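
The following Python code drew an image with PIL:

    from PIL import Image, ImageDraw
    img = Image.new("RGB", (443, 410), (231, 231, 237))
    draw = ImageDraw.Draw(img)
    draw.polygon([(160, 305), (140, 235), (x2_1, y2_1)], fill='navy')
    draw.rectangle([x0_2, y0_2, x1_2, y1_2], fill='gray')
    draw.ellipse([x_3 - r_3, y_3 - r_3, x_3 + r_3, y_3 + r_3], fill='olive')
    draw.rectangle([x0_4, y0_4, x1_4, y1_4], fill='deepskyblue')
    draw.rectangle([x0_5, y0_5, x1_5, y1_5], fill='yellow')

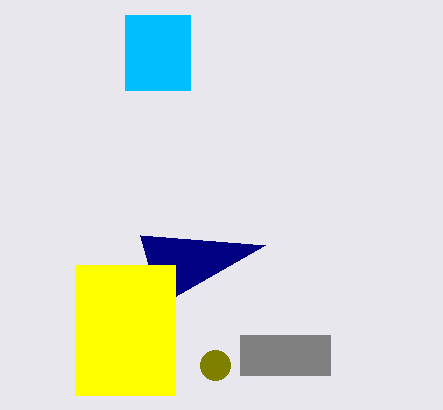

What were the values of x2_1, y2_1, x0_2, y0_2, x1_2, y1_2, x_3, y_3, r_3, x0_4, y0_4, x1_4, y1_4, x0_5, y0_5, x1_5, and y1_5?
x2_1 = 265; y2_1 = 245; x0_2 = 240; y0_2 = 335; x1_2 = 330; y1_2 = 375; x_3 = 215; y_3 = 365; r_3 = 15; x0_4 = 125; y0_4 = 15; x1_4 = 190; y1_4 = 90; x0_5 = 75; y0_5 = 265; x1_5 = 175; y1_5 = 395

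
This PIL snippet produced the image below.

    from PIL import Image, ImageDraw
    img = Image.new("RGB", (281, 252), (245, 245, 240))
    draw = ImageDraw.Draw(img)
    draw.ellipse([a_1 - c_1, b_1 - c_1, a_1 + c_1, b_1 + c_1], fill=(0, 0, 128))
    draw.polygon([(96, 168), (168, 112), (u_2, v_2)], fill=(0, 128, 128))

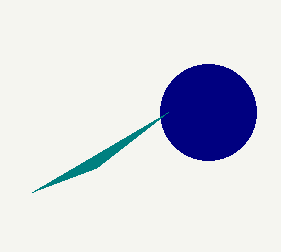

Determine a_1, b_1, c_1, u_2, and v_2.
a_1 = 208
b_1 = 112
c_1 = 48
u_2 = 32
v_2 = 192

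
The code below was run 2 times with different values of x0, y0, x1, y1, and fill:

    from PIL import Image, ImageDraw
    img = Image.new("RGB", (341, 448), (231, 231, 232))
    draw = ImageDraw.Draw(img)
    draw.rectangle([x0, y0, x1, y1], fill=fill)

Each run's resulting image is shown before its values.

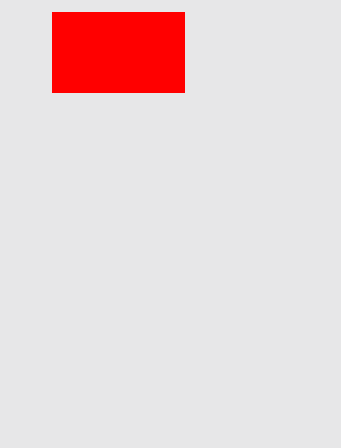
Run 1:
x0 = 52; y0 = 12; x1 = 184; y1 = 92; fill = 'red'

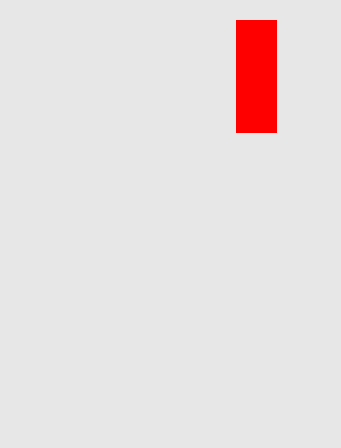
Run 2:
x0 = 236
y0 = 20
x1 = 276
y1 = 132
fill = 'red'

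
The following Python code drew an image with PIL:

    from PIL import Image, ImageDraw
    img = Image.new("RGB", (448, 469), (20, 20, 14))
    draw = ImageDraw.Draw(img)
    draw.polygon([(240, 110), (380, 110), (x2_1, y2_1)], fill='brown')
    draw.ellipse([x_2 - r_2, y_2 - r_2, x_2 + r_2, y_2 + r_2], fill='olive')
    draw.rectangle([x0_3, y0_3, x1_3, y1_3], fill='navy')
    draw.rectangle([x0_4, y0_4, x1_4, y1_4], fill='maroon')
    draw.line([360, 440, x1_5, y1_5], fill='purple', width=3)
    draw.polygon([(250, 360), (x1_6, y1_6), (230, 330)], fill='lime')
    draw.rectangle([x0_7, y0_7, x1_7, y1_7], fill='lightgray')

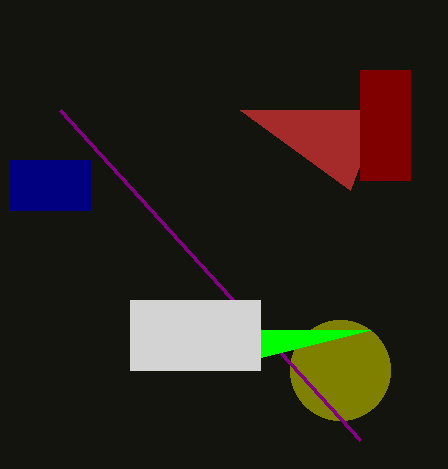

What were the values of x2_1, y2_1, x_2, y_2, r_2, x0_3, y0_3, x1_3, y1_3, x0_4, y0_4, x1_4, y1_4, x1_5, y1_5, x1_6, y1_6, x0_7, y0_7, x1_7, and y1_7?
x2_1 = 350, y2_1 = 190, x_2 = 340, y_2 = 370, r_2 = 50, x0_3 = 10, y0_3 = 160, x1_3 = 90, y1_3 = 210, x0_4 = 360, y0_4 = 70, x1_4 = 410, y1_4 = 180, x1_5 = 60, y1_5 = 110, x1_6 = 370, y1_6 = 330, x0_7 = 130, y0_7 = 300, x1_7 = 260, y1_7 = 370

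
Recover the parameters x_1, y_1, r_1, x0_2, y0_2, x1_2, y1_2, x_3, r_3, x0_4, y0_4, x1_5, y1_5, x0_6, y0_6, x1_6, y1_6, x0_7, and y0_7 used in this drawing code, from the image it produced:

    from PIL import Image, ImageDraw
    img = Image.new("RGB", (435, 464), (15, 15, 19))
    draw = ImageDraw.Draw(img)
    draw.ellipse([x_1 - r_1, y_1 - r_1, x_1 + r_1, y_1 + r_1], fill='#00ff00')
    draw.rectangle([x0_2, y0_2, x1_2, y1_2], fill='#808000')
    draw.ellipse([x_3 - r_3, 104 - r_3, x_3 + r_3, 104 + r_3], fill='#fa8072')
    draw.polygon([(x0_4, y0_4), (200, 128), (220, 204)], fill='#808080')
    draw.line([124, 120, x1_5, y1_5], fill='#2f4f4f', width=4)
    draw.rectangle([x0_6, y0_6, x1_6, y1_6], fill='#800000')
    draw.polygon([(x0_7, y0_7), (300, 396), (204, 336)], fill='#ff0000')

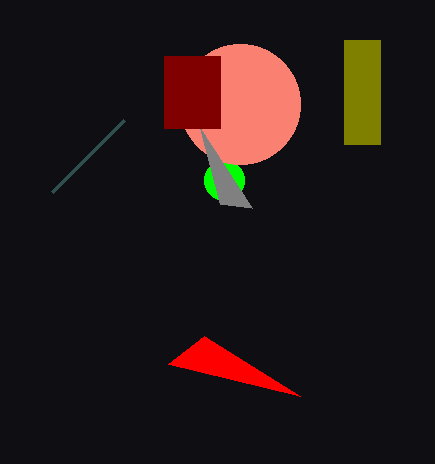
x_1 = 224
y_1 = 180
r_1 = 20
x0_2 = 344
y0_2 = 40
x1_2 = 380
y1_2 = 144
x_3 = 240
r_3 = 60
x0_4 = 252
y0_4 = 208
x1_5 = 52
y1_5 = 192
x0_6 = 164
y0_6 = 56
x1_6 = 220
y1_6 = 128
x0_7 = 168
y0_7 = 364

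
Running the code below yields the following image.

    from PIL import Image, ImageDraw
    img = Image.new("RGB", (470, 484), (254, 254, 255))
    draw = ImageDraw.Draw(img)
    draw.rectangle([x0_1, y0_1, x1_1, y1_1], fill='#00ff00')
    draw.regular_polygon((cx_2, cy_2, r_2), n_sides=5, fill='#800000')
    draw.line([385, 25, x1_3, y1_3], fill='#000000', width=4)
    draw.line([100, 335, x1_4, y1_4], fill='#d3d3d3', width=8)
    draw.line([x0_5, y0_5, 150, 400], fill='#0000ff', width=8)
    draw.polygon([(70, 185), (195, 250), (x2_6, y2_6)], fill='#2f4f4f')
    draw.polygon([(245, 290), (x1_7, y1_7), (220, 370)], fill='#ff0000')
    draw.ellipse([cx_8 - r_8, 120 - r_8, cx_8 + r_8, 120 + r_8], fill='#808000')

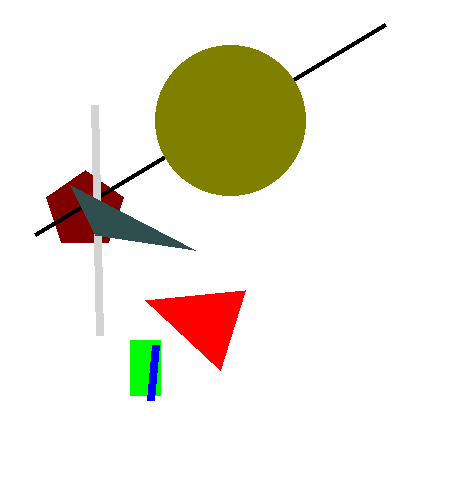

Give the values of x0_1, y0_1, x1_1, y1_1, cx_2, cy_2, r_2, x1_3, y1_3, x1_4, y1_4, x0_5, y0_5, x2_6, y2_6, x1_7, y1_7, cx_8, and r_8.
x0_1 = 130, y0_1 = 340, x1_1 = 160, y1_1 = 395, cx_2 = 85, cy_2 = 210, r_2 = 40, x1_3 = 35, y1_3 = 235, x1_4 = 95, y1_4 = 105, x0_5 = 155, y0_5 = 345, x2_6 = 95, y2_6 = 235, x1_7 = 145, y1_7 = 300, cx_8 = 230, r_8 = 75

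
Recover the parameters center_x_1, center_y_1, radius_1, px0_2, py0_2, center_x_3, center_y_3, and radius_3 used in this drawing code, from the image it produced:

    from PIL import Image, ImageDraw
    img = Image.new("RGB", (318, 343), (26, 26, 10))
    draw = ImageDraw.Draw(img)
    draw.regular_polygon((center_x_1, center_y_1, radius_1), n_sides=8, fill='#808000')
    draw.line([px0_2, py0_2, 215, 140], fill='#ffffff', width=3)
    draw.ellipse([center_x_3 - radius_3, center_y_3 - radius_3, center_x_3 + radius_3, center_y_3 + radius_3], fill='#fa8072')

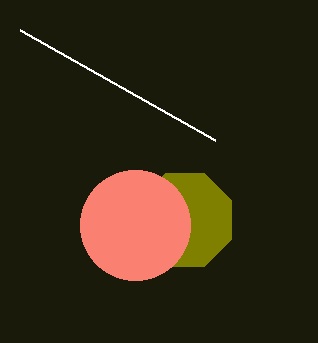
center_x_1 = 185, center_y_1 = 220, radius_1 = 50, px0_2 = 20, py0_2 = 30, center_x_3 = 135, center_y_3 = 225, radius_3 = 55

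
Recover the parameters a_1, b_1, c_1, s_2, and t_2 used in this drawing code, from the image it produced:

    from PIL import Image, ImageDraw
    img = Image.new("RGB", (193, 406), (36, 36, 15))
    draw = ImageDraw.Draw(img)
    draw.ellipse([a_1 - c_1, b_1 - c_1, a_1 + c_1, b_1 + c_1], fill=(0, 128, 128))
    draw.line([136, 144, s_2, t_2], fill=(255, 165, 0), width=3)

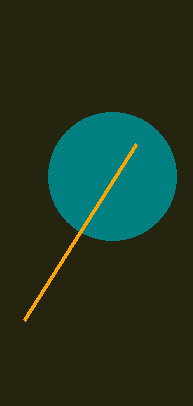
a_1 = 112, b_1 = 176, c_1 = 64, s_2 = 24, t_2 = 320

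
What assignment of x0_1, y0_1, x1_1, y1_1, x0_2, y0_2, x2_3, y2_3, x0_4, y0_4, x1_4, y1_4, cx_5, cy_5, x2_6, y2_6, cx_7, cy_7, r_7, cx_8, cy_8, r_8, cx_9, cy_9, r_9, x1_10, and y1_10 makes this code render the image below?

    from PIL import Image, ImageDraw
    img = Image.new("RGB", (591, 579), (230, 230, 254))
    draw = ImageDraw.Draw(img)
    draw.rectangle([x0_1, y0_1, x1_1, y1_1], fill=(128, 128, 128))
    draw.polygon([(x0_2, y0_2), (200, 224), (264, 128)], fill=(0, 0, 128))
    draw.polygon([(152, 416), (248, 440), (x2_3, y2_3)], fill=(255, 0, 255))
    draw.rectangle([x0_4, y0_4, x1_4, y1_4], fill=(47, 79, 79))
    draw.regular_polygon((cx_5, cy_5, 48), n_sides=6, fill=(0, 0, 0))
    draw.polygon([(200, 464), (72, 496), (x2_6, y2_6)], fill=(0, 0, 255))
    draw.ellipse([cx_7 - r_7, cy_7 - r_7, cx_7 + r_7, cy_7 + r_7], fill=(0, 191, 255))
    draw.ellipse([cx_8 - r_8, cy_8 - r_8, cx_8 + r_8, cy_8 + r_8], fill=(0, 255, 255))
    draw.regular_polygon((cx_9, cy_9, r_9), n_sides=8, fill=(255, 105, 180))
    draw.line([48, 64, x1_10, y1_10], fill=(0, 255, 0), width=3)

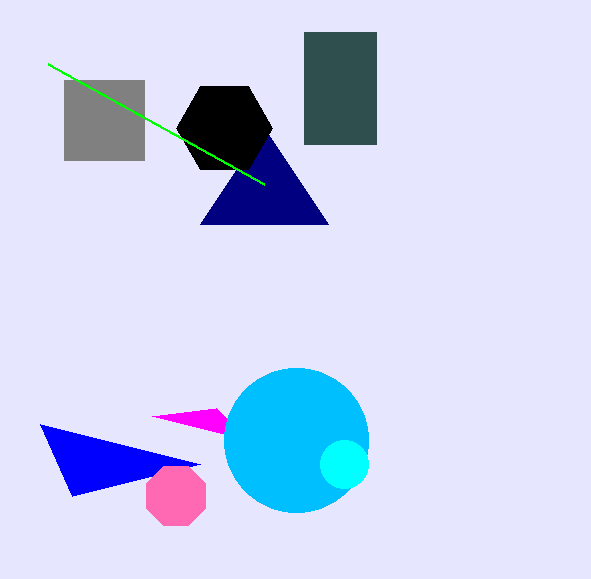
x0_1 = 64, y0_1 = 80, x1_1 = 144, y1_1 = 160, x0_2 = 328, y0_2 = 224, x2_3 = 216, y2_3 = 408, x0_4 = 304, y0_4 = 32, x1_4 = 376, y1_4 = 144, cx_5 = 224, cy_5 = 128, x2_6 = 40, y2_6 = 424, cx_7 = 296, cy_7 = 440, r_7 = 72, cx_8 = 344, cy_8 = 464, r_8 = 24, cx_9 = 176, cy_9 = 496, r_9 = 32, x1_10 = 264, y1_10 = 184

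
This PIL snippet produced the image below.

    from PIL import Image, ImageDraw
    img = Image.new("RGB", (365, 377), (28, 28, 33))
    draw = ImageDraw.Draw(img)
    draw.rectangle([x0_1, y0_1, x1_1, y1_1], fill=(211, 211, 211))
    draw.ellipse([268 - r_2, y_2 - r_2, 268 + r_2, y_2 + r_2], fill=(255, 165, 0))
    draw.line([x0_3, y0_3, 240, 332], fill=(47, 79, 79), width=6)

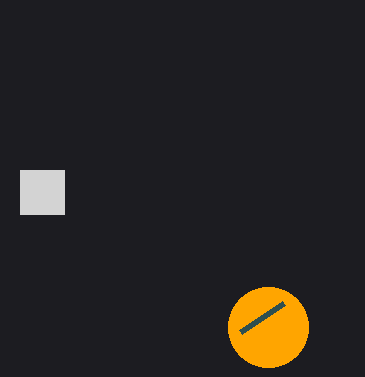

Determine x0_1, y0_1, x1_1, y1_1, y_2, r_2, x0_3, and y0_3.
x0_1 = 20
y0_1 = 170
x1_1 = 64
y1_1 = 214
y_2 = 327
r_2 = 40
x0_3 = 283
y0_3 = 303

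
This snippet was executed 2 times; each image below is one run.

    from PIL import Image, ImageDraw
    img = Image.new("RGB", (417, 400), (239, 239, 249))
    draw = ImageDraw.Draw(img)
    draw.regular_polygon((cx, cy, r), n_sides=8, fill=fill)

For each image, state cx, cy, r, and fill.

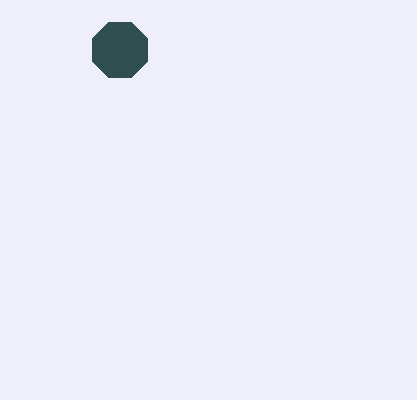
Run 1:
cx = 120, cy = 50, r = 30, fill = 'darkslategray'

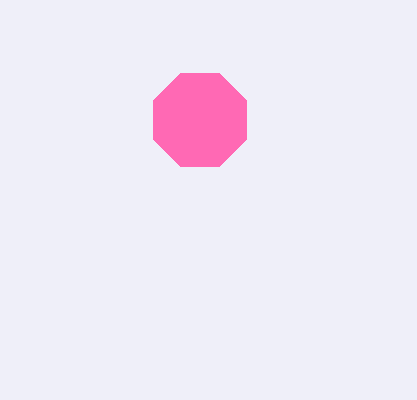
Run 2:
cx = 200; cy = 120; r = 50; fill = 'hotpink'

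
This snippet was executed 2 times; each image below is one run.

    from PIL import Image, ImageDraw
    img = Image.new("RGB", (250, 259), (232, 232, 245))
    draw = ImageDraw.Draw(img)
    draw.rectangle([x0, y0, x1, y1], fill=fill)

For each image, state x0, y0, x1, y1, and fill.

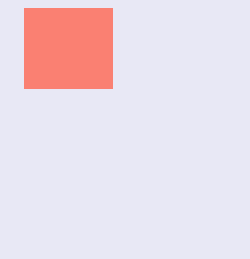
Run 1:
x0 = 24, y0 = 8, x1 = 112, y1 = 88, fill = 'salmon'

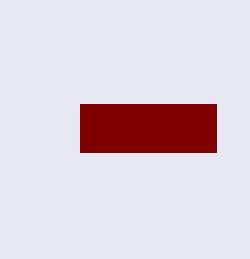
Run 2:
x0 = 80, y0 = 104, x1 = 216, y1 = 152, fill = 'maroon'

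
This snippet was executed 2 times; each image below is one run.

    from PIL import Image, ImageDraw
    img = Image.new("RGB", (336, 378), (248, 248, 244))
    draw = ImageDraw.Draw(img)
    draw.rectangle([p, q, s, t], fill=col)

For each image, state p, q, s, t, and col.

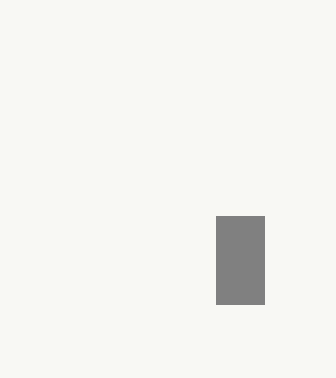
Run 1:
p = 216, q = 216, s = 264, t = 304, col = 'gray'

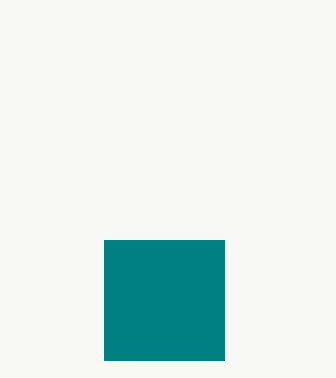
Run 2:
p = 104; q = 240; s = 224; t = 360; col = 'teal'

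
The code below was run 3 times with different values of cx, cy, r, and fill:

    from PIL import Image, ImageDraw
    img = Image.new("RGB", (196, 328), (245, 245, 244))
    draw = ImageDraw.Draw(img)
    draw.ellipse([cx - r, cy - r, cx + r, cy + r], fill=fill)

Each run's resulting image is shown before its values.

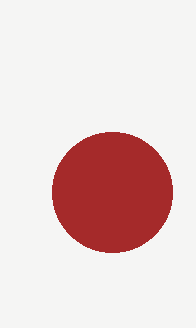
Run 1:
cx = 112
cy = 192
r = 60
fill = 'brown'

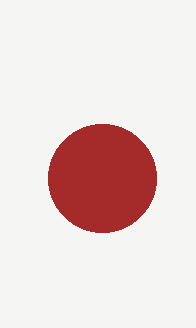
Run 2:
cx = 102; cy = 178; r = 54; fill = 'brown'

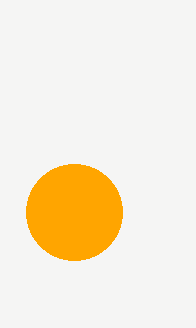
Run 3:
cx = 74, cy = 212, r = 48, fill = 'orange'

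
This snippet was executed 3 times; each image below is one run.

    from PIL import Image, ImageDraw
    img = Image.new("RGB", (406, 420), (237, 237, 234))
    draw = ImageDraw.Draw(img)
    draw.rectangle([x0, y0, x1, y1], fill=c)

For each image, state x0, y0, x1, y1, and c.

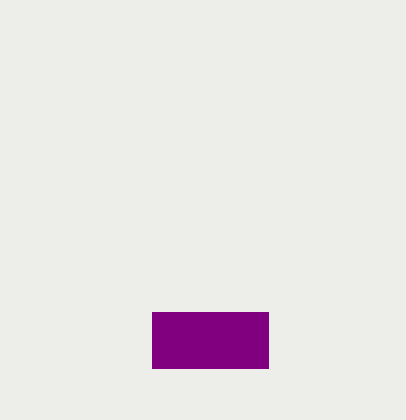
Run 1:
x0 = 152
y0 = 312
x1 = 268
y1 = 368
c = 'purple'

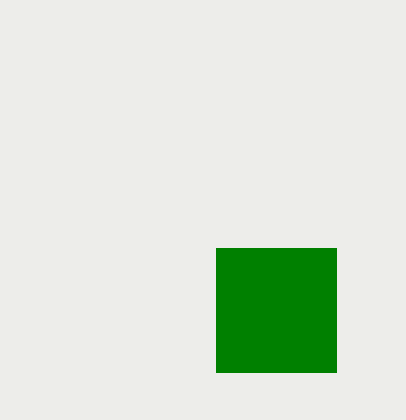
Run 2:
x0 = 216
y0 = 248
x1 = 336
y1 = 372
c = 'green'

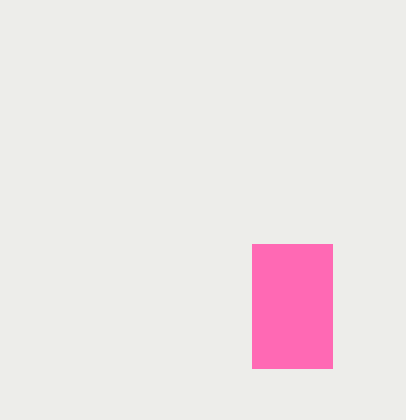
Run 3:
x0 = 252
y0 = 244
x1 = 332
y1 = 368
c = 'hotpink'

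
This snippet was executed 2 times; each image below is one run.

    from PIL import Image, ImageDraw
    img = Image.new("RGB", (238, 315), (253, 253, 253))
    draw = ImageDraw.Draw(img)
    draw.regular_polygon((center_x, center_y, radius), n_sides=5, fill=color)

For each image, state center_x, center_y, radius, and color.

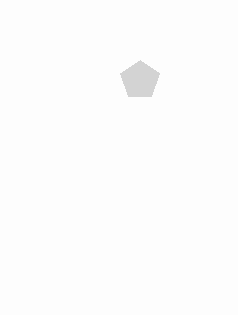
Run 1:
center_x = 140
center_y = 80
radius = 20
color = 'lightgray'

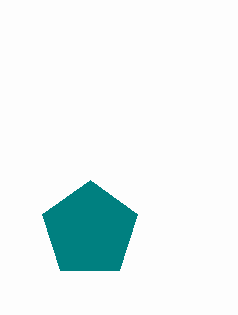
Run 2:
center_x = 90, center_y = 230, radius = 50, color = 'teal'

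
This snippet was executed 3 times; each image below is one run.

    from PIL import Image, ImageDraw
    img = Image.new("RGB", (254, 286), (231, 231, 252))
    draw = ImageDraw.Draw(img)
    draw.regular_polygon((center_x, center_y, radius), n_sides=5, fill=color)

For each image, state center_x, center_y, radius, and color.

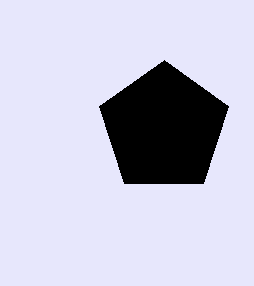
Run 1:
center_x = 164; center_y = 128; radius = 68; color = 'black'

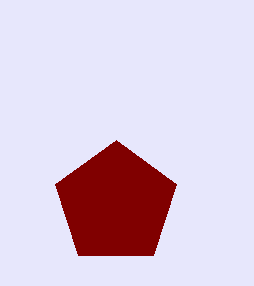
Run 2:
center_x = 116, center_y = 204, radius = 64, color = 'maroon'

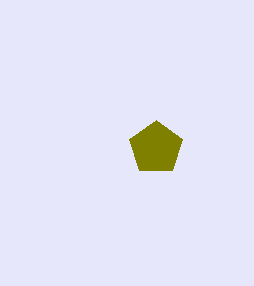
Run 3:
center_x = 156, center_y = 148, radius = 28, color = 'olive'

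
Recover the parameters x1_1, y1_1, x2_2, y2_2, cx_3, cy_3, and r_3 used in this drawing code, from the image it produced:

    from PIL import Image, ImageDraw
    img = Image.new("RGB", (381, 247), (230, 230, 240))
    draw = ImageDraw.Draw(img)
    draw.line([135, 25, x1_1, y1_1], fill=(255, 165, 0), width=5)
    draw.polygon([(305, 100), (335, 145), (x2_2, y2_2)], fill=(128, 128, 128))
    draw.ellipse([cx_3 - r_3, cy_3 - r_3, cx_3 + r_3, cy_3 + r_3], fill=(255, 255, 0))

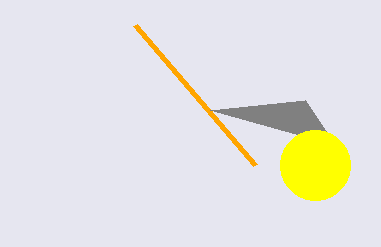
x1_1 = 255, y1_1 = 165, x2_2 = 210, y2_2 = 110, cx_3 = 315, cy_3 = 165, r_3 = 35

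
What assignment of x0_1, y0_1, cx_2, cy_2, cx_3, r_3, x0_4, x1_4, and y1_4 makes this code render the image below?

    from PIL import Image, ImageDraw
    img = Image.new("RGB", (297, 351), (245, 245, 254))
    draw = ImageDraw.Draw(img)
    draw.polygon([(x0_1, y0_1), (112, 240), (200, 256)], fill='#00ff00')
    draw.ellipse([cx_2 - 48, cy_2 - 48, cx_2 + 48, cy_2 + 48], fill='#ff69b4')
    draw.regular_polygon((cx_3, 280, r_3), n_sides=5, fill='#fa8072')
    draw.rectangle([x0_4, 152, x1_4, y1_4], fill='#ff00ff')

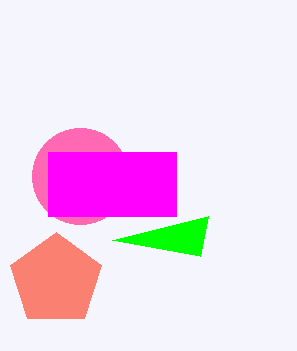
x0_1 = 208; y0_1 = 216; cx_2 = 80; cy_2 = 176; cx_3 = 56; r_3 = 48; x0_4 = 48; x1_4 = 176; y1_4 = 216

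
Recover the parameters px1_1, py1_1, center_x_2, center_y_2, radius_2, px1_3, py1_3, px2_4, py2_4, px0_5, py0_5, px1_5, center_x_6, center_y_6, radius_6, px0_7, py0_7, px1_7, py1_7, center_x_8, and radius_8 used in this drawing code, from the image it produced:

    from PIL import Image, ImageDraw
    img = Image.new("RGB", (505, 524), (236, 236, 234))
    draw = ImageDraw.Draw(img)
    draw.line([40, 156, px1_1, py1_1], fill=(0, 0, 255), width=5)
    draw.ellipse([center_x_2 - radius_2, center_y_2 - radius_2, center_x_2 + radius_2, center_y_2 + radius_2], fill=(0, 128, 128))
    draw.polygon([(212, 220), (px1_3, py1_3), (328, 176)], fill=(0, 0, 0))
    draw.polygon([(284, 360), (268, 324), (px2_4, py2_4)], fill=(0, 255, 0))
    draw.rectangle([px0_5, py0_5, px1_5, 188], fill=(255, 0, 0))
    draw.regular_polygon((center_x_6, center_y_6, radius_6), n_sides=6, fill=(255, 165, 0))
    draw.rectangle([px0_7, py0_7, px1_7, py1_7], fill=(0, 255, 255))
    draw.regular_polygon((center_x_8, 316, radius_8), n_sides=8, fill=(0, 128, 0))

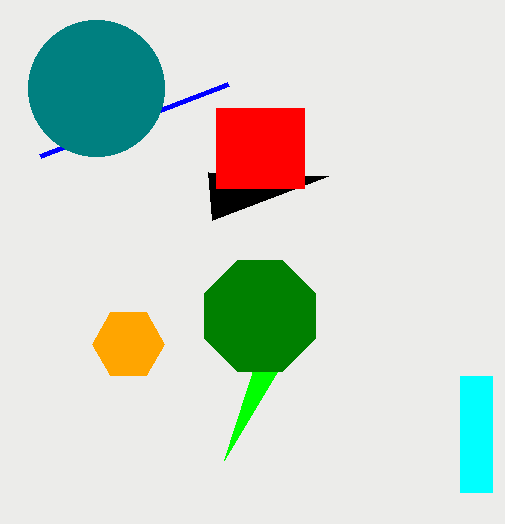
px1_1 = 228; py1_1 = 84; center_x_2 = 96; center_y_2 = 88; radius_2 = 68; px1_3 = 208; py1_3 = 172; px2_4 = 224; py2_4 = 460; px0_5 = 216; py0_5 = 108; px1_5 = 304; center_x_6 = 128; center_y_6 = 344; radius_6 = 36; px0_7 = 460; py0_7 = 376; px1_7 = 492; py1_7 = 492; center_x_8 = 260; radius_8 = 60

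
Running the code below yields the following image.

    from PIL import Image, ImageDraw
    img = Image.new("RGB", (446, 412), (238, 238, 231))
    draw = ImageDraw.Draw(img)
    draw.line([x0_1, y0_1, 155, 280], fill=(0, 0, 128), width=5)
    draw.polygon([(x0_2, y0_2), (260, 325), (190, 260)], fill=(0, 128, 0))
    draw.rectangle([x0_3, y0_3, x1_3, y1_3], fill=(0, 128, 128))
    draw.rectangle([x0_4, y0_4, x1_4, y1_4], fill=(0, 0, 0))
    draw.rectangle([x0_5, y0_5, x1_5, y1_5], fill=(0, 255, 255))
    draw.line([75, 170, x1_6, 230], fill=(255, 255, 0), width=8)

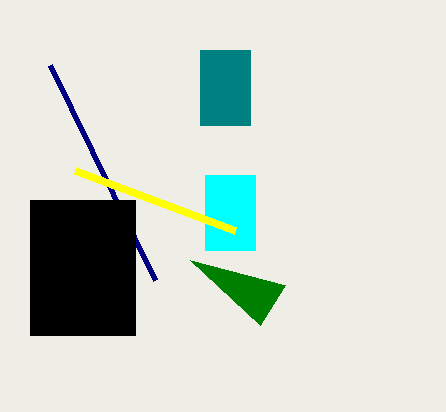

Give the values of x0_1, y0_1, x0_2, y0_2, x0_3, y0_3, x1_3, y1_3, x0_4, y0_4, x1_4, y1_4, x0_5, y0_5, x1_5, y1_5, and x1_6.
x0_1 = 50
y0_1 = 65
x0_2 = 285
y0_2 = 285
x0_3 = 200
y0_3 = 50
x1_3 = 250
y1_3 = 125
x0_4 = 30
y0_4 = 200
x1_4 = 135
y1_4 = 335
x0_5 = 205
y0_5 = 175
x1_5 = 255
y1_5 = 250
x1_6 = 235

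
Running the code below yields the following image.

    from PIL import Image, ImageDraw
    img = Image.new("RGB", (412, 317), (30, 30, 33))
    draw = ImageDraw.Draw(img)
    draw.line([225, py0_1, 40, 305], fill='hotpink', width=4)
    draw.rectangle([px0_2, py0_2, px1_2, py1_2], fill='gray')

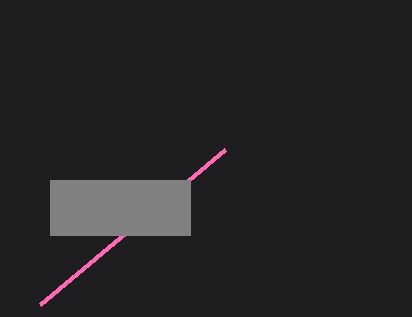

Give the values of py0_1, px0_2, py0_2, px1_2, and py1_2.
py0_1 = 150; px0_2 = 50; py0_2 = 180; px1_2 = 190; py1_2 = 235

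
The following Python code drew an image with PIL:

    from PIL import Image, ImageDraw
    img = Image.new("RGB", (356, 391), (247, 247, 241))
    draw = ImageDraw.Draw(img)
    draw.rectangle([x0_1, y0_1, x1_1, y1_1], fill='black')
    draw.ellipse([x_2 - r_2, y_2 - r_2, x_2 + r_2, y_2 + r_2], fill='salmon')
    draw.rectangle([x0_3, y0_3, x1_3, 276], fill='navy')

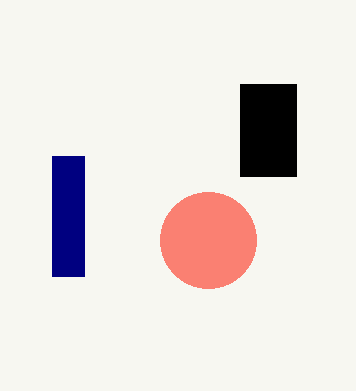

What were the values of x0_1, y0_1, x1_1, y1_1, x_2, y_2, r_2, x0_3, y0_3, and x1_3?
x0_1 = 240
y0_1 = 84
x1_1 = 296
y1_1 = 176
x_2 = 208
y_2 = 240
r_2 = 48
x0_3 = 52
y0_3 = 156
x1_3 = 84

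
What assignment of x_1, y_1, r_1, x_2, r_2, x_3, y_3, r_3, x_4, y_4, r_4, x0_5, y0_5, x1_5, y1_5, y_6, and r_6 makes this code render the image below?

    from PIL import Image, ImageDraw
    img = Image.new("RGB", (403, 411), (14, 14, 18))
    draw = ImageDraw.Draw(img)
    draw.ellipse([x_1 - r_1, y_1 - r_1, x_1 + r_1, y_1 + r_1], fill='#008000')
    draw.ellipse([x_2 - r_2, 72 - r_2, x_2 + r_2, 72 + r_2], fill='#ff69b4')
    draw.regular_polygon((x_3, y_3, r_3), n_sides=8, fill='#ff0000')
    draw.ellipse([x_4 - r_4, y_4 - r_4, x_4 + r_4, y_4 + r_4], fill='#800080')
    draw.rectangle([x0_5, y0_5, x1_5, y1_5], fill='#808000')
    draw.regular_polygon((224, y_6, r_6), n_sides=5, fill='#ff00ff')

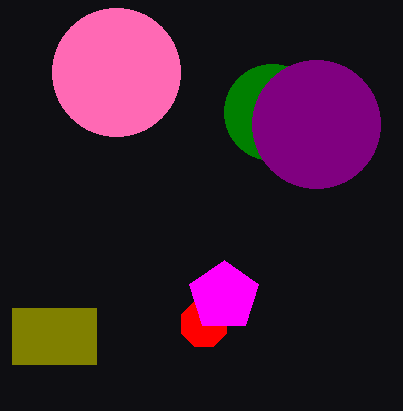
x_1 = 272, y_1 = 112, r_1 = 48, x_2 = 116, r_2 = 64, x_3 = 204, y_3 = 324, r_3 = 24, x_4 = 316, y_4 = 124, r_4 = 64, x0_5 = 12, y0_5 = 308, x1_5 = 96, y1_5 = 364, y_6 = 296, r_6 = 36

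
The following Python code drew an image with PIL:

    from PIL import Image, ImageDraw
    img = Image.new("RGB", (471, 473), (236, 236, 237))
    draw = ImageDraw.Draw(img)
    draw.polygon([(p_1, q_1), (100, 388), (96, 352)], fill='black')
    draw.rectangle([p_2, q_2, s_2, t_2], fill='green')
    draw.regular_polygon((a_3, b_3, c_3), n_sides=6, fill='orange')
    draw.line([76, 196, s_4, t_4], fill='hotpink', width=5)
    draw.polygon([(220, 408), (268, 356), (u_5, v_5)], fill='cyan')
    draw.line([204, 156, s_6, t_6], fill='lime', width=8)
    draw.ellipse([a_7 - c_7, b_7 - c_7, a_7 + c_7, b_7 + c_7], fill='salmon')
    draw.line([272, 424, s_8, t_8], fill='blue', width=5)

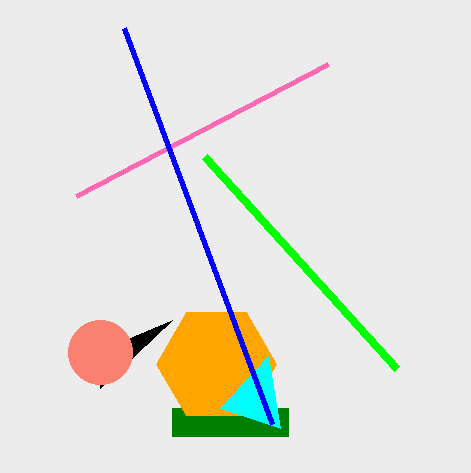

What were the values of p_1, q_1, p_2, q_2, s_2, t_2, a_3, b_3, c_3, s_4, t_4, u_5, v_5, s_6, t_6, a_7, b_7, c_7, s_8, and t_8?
p_1 = 172; q_1 = 320; p_2 = 172; q_2 = 408; s_2 = 288; t_2 = 436; a_3 = 216; b_3 = 364; c_3 = 60; s_4 = 328; t_4 = 64; u_5 = 280; v_5 = 428; s_6 = 396; t_6 = 368; a_7 = 100; b_7 = 352; c_7 = 32; s_8 = 124; t_8 = 28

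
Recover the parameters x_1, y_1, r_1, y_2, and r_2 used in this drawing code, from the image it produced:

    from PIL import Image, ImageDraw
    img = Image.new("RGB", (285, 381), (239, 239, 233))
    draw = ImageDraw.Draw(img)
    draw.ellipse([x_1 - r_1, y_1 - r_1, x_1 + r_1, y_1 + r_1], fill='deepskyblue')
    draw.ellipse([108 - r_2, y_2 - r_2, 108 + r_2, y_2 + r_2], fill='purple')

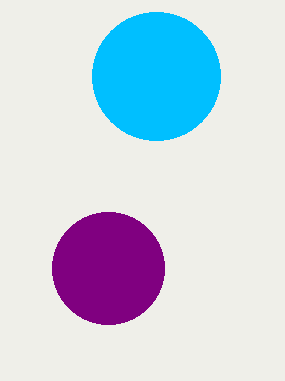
x_1 = 156, y_1 = 76, r_1 = 64, y_2 = 268, r_2 = 56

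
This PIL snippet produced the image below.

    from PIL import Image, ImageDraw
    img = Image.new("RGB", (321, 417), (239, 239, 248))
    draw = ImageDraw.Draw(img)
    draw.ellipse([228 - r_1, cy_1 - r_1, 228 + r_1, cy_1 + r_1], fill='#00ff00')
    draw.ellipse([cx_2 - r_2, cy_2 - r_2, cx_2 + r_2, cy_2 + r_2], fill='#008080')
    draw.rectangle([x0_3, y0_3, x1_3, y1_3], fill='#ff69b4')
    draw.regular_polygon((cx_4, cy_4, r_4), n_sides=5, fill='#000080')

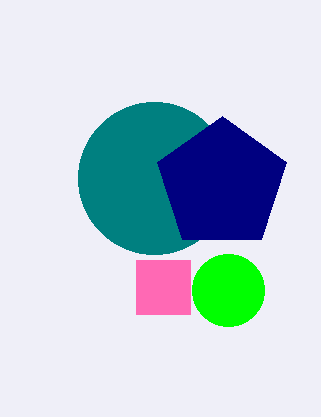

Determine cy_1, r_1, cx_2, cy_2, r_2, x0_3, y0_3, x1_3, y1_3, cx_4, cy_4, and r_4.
cy_1 = 290
r_1 = 36
cx_2 = 154
cy_2 = 178
r_2 = 76
x0_3 = 136
y0_3 = 260
x1_3 = 190
y1_3 = 314
cx_4 = 222
cy_4 = 184
r_4 = 68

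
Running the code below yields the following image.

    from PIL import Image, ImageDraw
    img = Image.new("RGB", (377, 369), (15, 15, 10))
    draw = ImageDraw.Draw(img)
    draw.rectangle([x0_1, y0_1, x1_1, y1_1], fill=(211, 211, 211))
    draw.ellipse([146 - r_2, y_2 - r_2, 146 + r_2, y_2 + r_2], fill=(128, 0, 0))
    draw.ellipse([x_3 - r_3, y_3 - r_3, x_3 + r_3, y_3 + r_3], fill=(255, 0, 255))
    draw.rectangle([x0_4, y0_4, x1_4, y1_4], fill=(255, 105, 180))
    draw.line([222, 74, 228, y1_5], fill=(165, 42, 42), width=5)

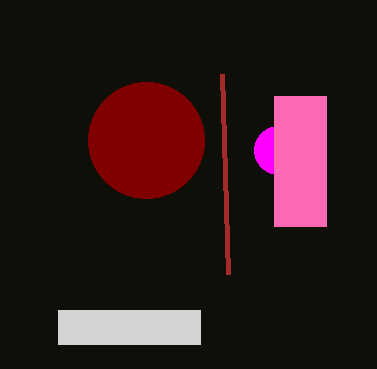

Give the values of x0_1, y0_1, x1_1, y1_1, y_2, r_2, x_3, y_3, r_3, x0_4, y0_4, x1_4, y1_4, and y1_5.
x0_1 = 58, y0_1 = 310, x1_1 = 200, y1_1 = 344, y_2 = 140, r_2 = 58, x_3 = 278, y_3 = 150, r_3 = 24, x0_4 = 274, y0_4 = 96, x1_4 = 326, y1_4 = 226, y1_5 = 274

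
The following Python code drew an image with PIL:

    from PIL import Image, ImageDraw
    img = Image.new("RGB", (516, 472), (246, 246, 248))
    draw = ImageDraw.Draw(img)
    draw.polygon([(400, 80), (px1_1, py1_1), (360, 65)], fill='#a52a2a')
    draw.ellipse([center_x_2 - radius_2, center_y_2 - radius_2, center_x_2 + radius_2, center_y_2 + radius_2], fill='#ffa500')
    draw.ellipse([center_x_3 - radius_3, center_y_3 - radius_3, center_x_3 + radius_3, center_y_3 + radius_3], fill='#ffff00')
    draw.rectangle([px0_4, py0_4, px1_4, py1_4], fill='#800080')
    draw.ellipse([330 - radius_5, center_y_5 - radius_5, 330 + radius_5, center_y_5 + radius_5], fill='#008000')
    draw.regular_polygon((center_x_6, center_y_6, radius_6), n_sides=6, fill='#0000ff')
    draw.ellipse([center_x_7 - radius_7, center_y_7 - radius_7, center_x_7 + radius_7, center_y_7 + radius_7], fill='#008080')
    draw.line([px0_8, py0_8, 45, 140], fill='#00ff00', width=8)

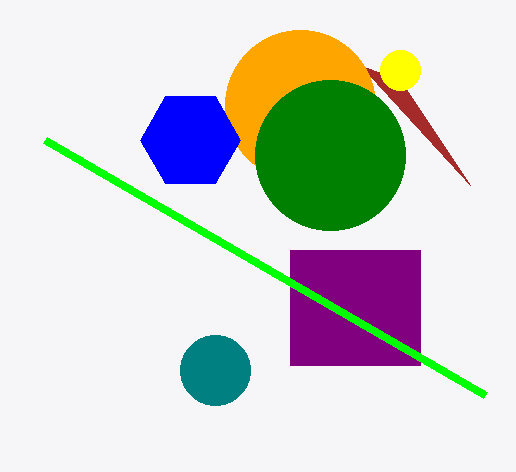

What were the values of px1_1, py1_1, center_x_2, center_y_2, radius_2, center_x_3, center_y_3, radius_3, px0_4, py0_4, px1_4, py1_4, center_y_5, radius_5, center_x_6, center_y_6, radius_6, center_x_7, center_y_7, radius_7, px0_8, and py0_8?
px1_1 = 470, py1_1 = 185, center_x_2 = 300, center_y_2 = 105, radius_2 = 75, center_x_3 = 400, center_y_3 = 70, radius_3 = 20, px0_4 = 290, py0_4 = 250, px1_4 = 420, py1_4 = 365, center_y_5 = 155, radius_5 = 75, center_x_6 = 190, center_y_6 = 140, radius_6 = 50, center_x_7 = 215, center_y_7 = 370, radius_7 = 35, px0_8 = 485, py0_8 = 395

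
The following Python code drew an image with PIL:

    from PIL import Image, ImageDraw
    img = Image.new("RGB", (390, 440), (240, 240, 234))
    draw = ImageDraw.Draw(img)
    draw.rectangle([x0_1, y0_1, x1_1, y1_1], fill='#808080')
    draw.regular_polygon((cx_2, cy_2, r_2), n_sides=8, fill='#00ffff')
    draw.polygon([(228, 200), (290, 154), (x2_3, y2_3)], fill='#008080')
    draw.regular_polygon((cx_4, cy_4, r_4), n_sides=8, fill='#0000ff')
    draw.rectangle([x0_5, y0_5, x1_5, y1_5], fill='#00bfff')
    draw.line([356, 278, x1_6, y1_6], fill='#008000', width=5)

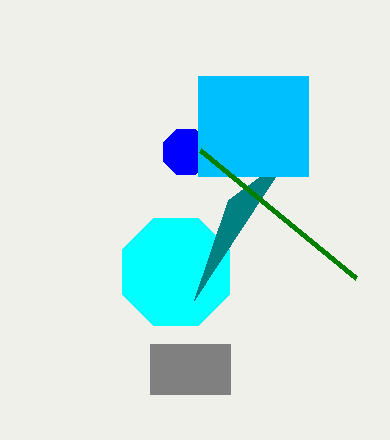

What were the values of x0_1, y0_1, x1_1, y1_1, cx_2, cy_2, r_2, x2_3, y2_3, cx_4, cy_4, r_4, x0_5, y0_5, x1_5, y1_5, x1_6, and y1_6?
x0_1 = 150, y0_1 = 344, x1_1 = 230, y1_1 = 394, cx_2 = 176, cy_2 = 272, r_2 = 58, x2_3 = 194, y2_3 = 300, cx_4 = 186, cy_4 = 152, r_4 = 24, x0_5 = 198, y0_5 = 76, x1_5 = 308, y1_5 = 176, x1_6 = 200, y1_6 = 150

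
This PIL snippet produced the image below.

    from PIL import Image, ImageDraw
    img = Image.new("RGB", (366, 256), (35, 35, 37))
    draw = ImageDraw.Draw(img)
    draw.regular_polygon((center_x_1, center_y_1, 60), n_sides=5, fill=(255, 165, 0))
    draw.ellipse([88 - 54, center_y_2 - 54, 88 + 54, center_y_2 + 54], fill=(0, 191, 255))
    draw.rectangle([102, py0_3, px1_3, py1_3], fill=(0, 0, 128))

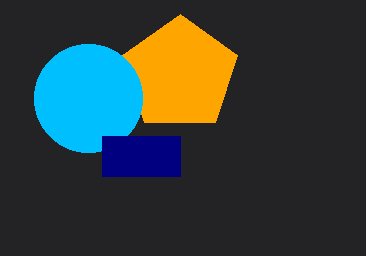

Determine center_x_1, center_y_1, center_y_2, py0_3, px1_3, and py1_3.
center_x_1 = 180, center_y_1 = 74, center_y_2 = 98, py0_3 = 136, px1_3 = 180, py1_3 = 176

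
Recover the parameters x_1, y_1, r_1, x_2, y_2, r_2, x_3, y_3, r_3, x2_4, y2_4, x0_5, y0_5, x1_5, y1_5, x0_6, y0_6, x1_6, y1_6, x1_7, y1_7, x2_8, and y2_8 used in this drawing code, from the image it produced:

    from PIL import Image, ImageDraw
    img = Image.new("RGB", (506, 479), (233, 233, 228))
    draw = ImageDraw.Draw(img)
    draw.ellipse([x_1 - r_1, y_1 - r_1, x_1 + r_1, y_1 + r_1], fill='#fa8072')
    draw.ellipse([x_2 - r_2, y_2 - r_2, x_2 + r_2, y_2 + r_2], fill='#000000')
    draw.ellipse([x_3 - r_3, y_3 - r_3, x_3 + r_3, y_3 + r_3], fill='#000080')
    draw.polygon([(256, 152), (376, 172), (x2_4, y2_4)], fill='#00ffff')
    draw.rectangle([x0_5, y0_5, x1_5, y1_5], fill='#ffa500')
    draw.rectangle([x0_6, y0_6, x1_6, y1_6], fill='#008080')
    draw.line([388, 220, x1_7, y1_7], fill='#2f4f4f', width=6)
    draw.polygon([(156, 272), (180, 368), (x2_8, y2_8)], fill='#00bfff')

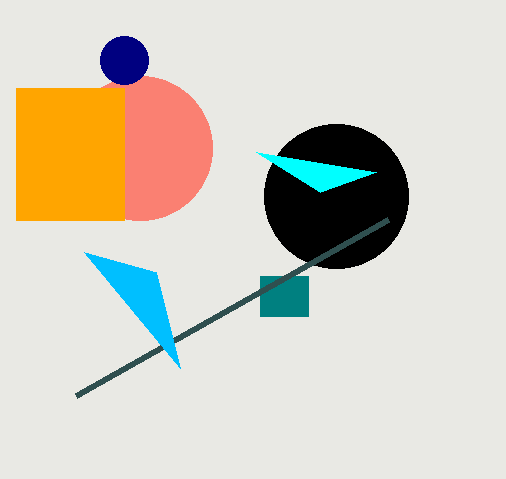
x_1 = 140
y_1 = 148
r_1 = 72
x_2 = 336
y_2 = 196
r_2 = 72
x_3 = 124
y_3 = 60
r_3 = 24
x2_4 = 320
y2_4 = 192
x0_5 = 16
y0_5 = 88
x1_5 = 124
y1_5 = 220
x0_6 = 260
y0_6 = 276
x1_6 = 308
y1_6 = 316
x1_7 = 76
y1_7 = 396
x2_8 = 84
y2_8 = 252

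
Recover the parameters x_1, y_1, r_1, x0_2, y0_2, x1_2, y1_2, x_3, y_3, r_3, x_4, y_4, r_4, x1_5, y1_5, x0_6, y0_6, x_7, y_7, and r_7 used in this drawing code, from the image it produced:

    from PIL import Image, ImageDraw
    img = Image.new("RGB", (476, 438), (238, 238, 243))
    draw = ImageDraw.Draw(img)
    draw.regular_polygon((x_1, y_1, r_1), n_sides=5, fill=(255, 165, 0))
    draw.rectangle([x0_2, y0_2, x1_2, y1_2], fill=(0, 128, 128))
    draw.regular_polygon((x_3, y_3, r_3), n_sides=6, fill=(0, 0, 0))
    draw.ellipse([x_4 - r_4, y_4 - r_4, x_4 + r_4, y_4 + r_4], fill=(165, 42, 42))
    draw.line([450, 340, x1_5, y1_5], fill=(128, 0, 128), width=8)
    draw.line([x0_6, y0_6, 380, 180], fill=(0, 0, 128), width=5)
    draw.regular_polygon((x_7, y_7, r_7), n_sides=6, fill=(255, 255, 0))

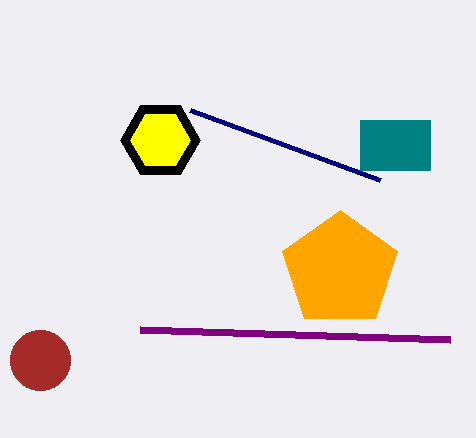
x_1 = 340; y_1 = 270; r_1 = 60; x0_2 = 360; y0_2 = 120; x1_2 = 430; y1_2 = 170; x_3 = 160; y_3 = 140; r_3 = 40; x_4 = 40; y_4 = 360; r_4 = 30; x1_5 = 140; y1_5 = 330; x0_6 = 190; y0_6 = 110; x_7 = 160; y_7 = 140; r_7 = 30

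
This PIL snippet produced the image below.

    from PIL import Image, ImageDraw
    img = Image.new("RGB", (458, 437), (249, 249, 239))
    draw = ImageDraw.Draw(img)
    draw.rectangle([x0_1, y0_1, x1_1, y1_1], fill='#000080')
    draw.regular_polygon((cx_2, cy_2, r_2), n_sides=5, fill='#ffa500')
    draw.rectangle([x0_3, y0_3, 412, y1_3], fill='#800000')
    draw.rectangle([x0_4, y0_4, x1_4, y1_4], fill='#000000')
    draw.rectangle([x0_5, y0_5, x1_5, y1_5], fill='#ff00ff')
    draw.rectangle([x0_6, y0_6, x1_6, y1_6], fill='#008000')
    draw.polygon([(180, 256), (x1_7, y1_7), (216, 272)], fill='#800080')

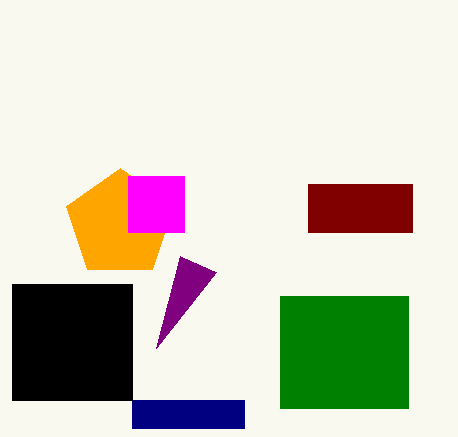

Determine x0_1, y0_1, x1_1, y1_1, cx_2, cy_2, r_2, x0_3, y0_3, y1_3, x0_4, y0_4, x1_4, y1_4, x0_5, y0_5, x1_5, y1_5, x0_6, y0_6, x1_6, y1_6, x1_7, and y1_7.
x0_1 = 132; y0_1 = 400; x1_1 = 244; y1_1 = 428; cx_2 = 120; cy_2 = 224; r_2 = 56; x0_3 = 308; y0_3 = 184; y1_3 = 232; x0_4 = 12; y0_4 = 284; x1_4 = 132; y1_4 = 400; x0_5 = 128; y0_5 = 176; x1_5 = 184; y1_5 = 232; x0_6 = 280; y0_6 = 296; x1_6 = 408; y1_6 = 408; x1_7 = 156; y1_7 = 348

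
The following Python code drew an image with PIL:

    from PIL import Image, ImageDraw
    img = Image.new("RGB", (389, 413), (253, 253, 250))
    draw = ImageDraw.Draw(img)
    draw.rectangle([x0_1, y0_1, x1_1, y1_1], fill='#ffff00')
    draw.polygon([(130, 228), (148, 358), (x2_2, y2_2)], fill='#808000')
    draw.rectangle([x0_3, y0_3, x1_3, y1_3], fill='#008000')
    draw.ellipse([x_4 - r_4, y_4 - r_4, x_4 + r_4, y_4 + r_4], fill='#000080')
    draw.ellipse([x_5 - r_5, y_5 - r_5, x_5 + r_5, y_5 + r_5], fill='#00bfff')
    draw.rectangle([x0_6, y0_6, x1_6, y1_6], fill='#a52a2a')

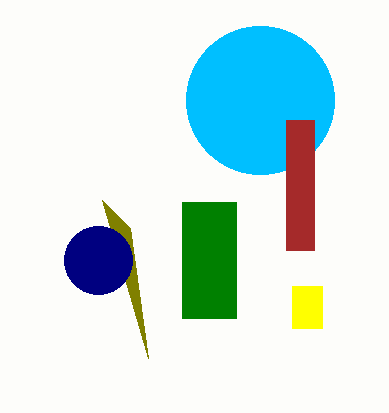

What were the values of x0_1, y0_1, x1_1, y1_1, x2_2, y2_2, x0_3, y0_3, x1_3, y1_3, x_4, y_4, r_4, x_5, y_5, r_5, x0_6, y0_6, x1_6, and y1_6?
x0_1 = 292
y0_1 = 286
x1_1 = 322
y1_1 = 328
x2_2 = 102
y2_2 = 200
x0_3 = 182
y0_3 = 202
x1_3 = 236
y1_3 = 318
x_4 = 98
y_4 = 260
r_4 = 34
x_5 = 260
y_5 = 100
r_5 = 74
x0_6 = 286
y0_6 = 120
x1_6 = 314
y1_6 = 250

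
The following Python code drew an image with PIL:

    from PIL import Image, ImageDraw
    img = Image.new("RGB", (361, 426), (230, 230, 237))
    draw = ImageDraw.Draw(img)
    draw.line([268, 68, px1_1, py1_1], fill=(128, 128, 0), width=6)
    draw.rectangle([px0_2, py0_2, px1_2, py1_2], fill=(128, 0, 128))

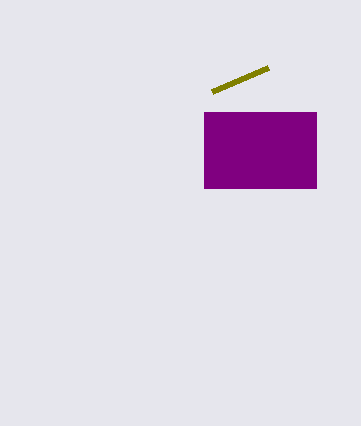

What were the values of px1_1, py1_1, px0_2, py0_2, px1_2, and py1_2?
px1_1 = 212
py1_1 = 92
px0_2 = 204
py0_2 = 112
px1_2 = 316
py1_2 = 188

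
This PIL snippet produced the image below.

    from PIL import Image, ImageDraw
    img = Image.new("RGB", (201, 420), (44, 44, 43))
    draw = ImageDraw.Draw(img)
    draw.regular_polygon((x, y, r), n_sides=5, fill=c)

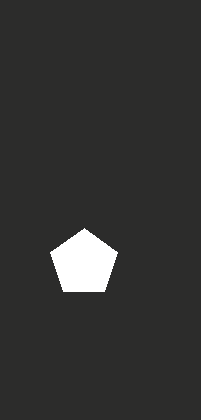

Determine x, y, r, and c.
x = 84; y = 263; r = 35; c = 'white'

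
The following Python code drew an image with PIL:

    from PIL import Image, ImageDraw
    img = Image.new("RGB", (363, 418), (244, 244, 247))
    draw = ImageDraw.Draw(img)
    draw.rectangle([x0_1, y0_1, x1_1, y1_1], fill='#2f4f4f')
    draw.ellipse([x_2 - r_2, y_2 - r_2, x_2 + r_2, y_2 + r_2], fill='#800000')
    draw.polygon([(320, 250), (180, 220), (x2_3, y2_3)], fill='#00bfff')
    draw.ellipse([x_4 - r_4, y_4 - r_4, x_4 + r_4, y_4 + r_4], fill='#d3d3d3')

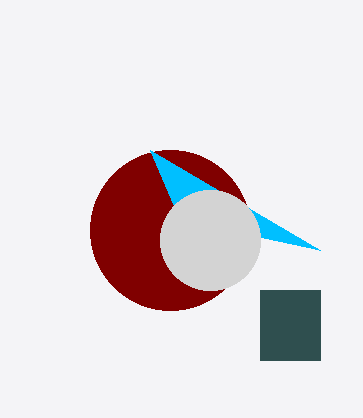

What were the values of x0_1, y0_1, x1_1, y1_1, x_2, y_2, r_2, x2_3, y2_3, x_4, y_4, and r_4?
x0_1 = 260, y0_1 = 290, x1_1 = 320, y1_1 = 360, x_2 = 170, y_2 = 230, r_2 = 80, x2_3 = 150, y2_3 = 150, x_4 = 210, y_4 = 240, r_4 = 50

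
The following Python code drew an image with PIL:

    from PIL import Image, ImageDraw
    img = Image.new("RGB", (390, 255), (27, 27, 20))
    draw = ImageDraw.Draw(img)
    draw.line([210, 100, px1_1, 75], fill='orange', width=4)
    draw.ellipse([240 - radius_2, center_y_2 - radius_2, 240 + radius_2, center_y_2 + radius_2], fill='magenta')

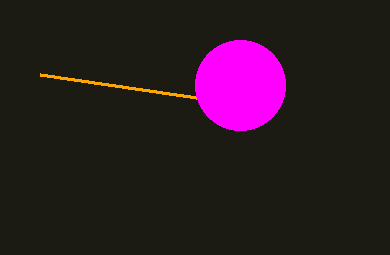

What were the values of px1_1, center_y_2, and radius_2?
px1_1 = 40
center_y_2 = 85
radius_2 = 45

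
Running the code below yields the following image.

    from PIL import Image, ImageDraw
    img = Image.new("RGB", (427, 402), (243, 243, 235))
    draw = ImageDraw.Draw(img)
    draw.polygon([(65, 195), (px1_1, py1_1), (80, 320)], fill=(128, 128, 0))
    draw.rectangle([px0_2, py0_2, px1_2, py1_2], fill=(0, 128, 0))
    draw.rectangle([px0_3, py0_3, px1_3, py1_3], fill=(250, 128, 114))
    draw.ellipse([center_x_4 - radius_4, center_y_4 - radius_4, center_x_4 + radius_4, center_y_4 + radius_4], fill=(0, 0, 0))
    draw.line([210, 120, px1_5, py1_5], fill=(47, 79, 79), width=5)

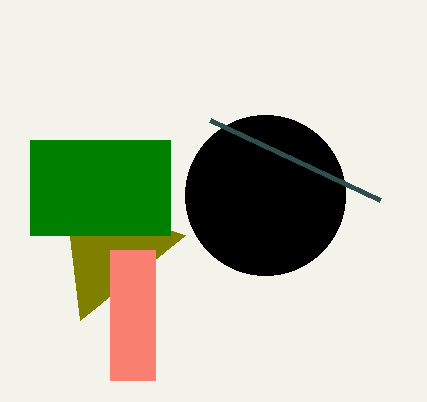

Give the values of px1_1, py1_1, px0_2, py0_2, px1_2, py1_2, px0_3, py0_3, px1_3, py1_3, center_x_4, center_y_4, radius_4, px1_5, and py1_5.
px1_1 = 185; py1_1 = 235; px0_2 = 30; py0_2 = 140; px1_2 = 170; py1_2 = 235; px0_3 = 110; py0_3 = 250; px1_3 = 155; py1_3 = 380; center_x_4 = 265; center_y_4 = 195; radius_4 = 80; px1_5 = 380; py1_5 = 200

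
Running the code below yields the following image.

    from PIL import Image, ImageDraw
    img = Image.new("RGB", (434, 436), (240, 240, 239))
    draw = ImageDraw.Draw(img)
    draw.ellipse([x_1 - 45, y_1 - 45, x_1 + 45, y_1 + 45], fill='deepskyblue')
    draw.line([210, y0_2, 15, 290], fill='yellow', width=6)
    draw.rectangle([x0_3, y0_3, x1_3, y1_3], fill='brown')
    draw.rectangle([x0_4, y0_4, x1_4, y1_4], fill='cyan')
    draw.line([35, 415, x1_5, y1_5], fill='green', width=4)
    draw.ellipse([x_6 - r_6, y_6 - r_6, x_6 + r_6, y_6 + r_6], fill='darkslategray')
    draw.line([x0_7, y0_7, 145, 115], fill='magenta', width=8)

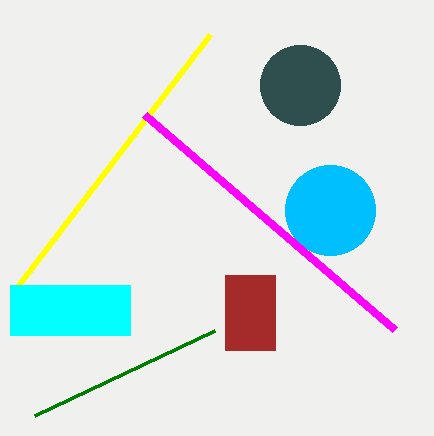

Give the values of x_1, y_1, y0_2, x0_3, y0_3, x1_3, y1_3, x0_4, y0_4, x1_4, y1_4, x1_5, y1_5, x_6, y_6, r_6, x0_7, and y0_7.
x_1 = 330; y_1 = 210; y0_2 = 35; x0_3 = 225; y0_3 = 275; x1_3 = 275; y1_3 = 350; x0_4 = 10; y0_4 = 285; x1_4 = 130; y1_4 = 335; x1_5 = 215; y1_5 = 330; x_6 = 300; y_6 = 85; r_6 = 40; x0_7 = 395; y0_7 = 330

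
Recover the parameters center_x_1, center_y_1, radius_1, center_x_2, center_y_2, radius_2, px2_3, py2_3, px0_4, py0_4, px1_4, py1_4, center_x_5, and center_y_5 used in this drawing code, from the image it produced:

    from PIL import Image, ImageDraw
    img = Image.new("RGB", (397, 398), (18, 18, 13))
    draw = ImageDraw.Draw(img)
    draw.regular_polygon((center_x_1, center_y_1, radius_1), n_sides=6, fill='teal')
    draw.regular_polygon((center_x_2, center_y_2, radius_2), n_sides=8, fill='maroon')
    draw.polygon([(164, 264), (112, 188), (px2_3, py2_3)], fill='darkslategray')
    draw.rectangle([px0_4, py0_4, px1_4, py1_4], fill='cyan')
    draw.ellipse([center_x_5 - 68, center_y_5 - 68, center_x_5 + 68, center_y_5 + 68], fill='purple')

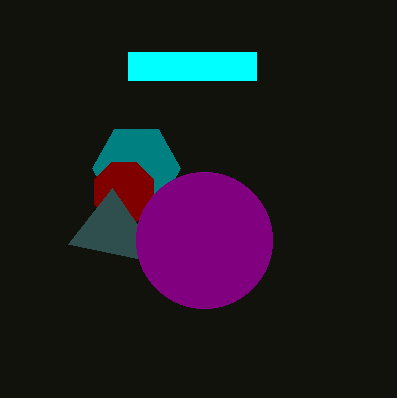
center_x_1 = 136
center_y_1 = 168
radius_1 = 44
center_x_2 = 124
center_y_2 = 192
radius_2 = 32
px2_3 = 68
py2_3 = 244
px0_4 = 128
py0_4 = 52
px1_4 = 256
py1_4 = 80
center_x_5 = 204
center_y_5 = 240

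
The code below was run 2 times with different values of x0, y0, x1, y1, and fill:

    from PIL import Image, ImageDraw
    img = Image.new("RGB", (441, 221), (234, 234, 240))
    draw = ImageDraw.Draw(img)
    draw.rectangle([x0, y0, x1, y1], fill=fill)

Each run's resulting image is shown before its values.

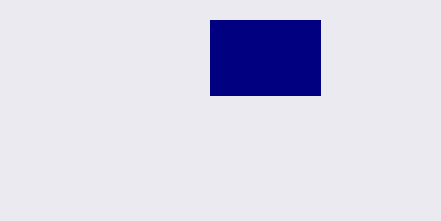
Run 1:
x0 = 210; y0 = 20; x1 = 320; y1 = 95; fill = 'navy'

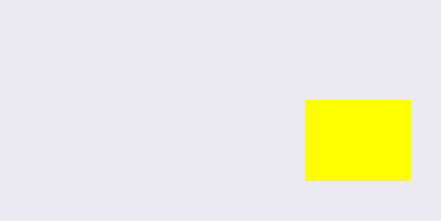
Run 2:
x0 = 305; y0 = 100; x1 = 410; y1 = 180; fill = 'yellow'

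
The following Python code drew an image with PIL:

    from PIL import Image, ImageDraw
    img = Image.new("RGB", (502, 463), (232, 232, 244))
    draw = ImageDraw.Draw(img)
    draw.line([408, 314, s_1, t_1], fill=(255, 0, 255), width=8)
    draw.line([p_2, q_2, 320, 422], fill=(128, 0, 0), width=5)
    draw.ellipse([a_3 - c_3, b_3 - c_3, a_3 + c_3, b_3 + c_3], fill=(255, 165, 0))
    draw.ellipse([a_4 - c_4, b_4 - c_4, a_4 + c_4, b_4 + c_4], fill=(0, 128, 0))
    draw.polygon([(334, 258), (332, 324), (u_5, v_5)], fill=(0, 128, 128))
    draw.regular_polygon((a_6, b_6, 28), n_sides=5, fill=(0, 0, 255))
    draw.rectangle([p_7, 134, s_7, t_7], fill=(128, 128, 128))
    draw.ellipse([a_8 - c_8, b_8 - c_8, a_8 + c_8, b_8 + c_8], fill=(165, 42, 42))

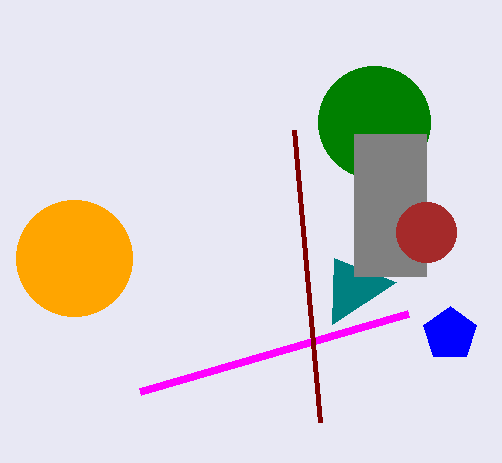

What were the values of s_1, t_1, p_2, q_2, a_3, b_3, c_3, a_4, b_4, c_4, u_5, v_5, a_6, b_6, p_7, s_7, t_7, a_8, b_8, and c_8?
s_1 = 140, t_1 = 392, p_2 = 294, q_2 = 130, a_3 = 74, b_3 = 258, c_3 = 58, a_4 = 374, b_4 = 122, c_4 = 56, u_5 = 396, v_5 = 282, a_6 = 450, b_6 = 334, p_7 = 354, s_7 = 426, t_7 = 276, a_8 = 426, b_8 = 232, c_8 = 30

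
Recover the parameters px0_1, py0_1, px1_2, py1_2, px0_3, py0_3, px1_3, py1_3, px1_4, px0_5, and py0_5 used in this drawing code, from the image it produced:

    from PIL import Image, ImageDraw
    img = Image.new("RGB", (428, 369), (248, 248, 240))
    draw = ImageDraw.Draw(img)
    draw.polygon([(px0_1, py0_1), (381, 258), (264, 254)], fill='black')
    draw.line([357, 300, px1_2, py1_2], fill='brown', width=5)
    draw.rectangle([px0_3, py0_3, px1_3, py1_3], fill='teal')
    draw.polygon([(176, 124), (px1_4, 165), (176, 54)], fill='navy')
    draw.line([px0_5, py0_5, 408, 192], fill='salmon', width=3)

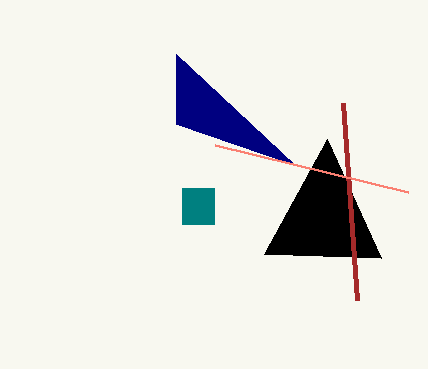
px0_1 = 327; py0_1 = 139; px1_2 = 343; py1_2 = 103; px0_3 = 182; py0_3 = 188; px1_3 = 214; py1_3 = 224; px1_4 = 295; px0_5 = 215; py0_5 = 145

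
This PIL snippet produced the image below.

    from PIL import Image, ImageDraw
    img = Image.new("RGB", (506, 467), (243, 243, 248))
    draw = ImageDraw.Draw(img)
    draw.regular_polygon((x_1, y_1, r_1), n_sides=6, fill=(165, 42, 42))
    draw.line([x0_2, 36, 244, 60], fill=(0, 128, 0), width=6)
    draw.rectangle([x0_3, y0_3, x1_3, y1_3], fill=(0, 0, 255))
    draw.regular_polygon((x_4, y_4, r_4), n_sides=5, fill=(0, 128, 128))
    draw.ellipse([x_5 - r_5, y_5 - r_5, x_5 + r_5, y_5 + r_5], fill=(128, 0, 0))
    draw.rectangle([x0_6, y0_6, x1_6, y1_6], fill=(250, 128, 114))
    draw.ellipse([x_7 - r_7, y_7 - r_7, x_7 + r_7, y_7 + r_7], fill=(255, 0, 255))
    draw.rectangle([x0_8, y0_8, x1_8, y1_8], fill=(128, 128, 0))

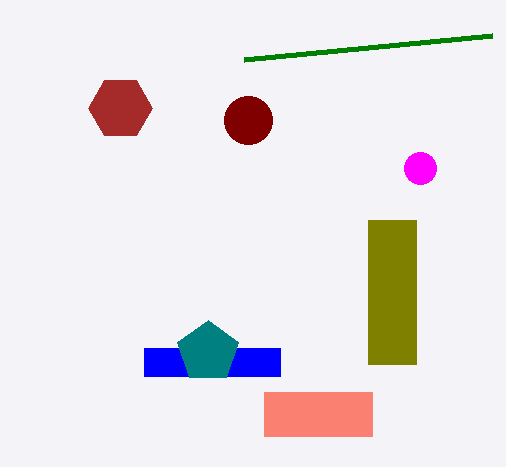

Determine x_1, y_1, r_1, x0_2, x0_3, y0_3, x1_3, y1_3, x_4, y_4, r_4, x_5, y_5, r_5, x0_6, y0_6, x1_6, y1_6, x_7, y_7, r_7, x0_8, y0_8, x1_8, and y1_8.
x_1 = 120
y_1 = 108
r_1 = 32
x0_2 = 492
x0_3 = 144
y0_3 = 348
x1_3 = 280
y1_3 = 376
x_4 = 208
y_4 = 352
r_4 = 32
x_5 = 248
y_5 = 120
r_5 = 24
x0_6 = 264
y0_6 = 392
x1_6 = 372
y1_6 = 436
x_7 = 420
y_7 = 168
r_7 = 16
x0_8 = 368
y0_8 = 220
x1_8 = 416
y1_8 = 364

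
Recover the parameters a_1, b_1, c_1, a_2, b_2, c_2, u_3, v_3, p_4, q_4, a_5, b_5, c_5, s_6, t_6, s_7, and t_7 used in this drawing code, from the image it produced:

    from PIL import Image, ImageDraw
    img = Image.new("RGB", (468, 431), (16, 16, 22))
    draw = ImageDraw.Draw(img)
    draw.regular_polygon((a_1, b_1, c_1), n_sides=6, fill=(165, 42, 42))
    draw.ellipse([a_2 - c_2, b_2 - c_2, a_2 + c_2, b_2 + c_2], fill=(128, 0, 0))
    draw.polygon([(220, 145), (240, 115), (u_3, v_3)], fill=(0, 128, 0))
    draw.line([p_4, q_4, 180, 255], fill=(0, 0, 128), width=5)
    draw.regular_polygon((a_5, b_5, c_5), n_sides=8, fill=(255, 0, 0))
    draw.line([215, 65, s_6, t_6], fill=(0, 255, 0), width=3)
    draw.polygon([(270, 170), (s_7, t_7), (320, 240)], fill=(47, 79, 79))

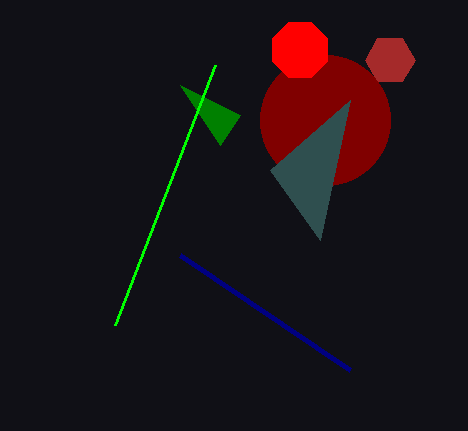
a_1 = 390; b_1 = 60; c_1 = 25; a_2 = 325; b_2 = 120; c_2 = 65; u_3 = 180; v_3 = 85; p_4 = 350; q_4 = 370; a_5 = 300; b_5 = 50; c_5 = 30; s_6 = 115; t_6 = 325; s_7 = 350; t_7 = 100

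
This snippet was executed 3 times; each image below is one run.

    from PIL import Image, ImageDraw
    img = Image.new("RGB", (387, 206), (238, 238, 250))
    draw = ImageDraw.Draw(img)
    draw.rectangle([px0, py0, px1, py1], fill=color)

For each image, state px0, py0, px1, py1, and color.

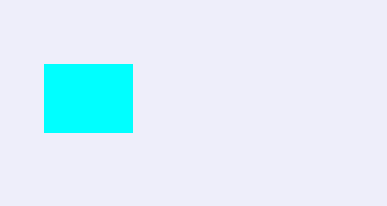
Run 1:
px0 = 44, py0 = 64, px1 = 132, py1 = 132, color = 'cyan'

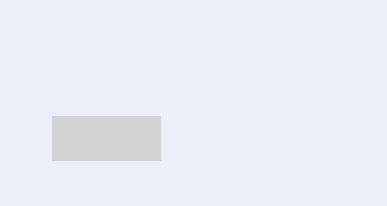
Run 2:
px0 = 52
py0 = 116
px1 = 160
py1 = 160
color = 'lightgray'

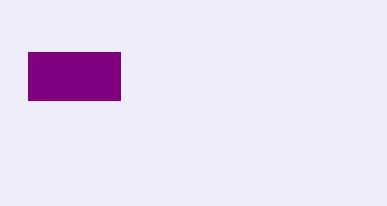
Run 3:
px0 = 28, py0 = 52, px1 = 120, py1 = 100, color = 'purple'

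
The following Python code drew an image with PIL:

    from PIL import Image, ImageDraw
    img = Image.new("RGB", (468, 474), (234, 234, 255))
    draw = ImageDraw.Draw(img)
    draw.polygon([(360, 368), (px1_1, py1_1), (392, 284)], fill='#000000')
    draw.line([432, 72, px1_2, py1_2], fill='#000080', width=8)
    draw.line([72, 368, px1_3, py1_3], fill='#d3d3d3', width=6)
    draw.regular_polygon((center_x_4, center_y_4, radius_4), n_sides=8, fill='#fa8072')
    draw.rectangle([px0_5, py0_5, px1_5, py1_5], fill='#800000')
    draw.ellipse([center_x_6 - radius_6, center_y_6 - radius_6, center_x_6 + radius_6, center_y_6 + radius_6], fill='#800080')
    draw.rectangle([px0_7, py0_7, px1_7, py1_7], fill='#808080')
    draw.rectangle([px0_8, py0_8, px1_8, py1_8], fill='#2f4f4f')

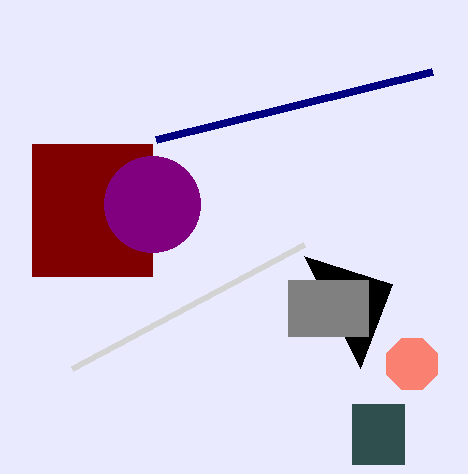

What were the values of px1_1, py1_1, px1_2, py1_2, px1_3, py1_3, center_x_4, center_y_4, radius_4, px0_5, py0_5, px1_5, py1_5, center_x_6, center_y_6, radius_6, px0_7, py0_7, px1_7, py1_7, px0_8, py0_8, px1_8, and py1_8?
px1_1 = 304; py1_1 = 256; px1_2 = 156; py1_2 = 140; px1_3 = 304; py1_3 = 244; center_x_4 = 412; center_y_4 = 364; radius_4 = 28; px0_5 = 32; py0_5 = 144; px1_5 = 152; py1_5 = 276; center_x_6 = 152; center_y_6 = 204; radius_6 = 48; px0_7 = 288; py0_7 = 280; px1_7 = 368; py1_7 = 336; px0_8 = 352; py0_8 = 404; px1_8 = 404; py1_8 = 464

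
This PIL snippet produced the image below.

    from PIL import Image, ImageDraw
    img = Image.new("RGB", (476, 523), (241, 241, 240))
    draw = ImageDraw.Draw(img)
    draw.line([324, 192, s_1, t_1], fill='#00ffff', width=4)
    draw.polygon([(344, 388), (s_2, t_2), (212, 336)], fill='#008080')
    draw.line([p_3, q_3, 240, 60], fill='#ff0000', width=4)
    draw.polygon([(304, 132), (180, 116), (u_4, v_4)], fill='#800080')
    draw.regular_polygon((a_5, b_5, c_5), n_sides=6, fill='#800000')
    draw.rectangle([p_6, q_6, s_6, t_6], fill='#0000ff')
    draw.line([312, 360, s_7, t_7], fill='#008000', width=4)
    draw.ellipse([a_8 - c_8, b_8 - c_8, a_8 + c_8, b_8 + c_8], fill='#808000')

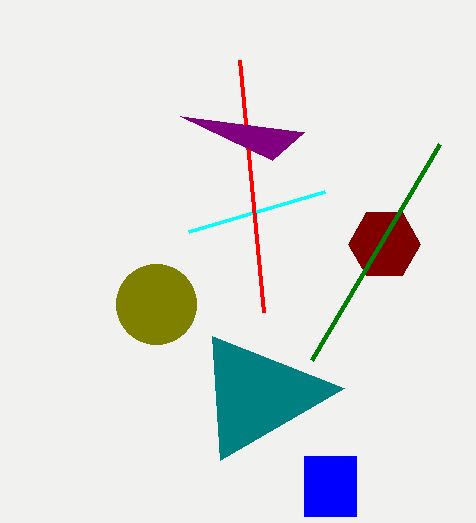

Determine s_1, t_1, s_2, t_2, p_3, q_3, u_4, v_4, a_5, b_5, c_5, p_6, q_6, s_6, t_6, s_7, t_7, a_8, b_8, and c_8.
s_1 = 188; t_1 = 232; s_2 = 220; t_2 = 460; p_3 = 264; q_3 = 312; u_4 = 272; v_4 = 160; a_5 = 384; b_5 = 244; c_5 = 36; p_6 = 304; q_6 = 456; s_6 = 356; t_6 = 516; s_7 = 440; t_7 = 144; a_8 = 156; b_8 = 304; c_8 = 40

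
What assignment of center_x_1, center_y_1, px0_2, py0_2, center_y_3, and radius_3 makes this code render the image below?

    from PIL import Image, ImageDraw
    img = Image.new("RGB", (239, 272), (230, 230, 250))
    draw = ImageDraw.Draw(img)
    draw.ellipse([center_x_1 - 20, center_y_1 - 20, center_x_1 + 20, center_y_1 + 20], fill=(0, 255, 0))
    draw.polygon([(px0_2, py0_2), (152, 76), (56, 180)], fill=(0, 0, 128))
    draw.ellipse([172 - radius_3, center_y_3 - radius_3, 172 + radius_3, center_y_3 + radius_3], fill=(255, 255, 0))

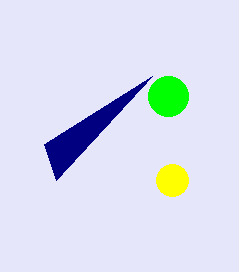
center_x_1 = 168; center_y_1 = 96; px0_2 = 44; py0_2 = 144; center_y_3 = 180; radius_3 = 16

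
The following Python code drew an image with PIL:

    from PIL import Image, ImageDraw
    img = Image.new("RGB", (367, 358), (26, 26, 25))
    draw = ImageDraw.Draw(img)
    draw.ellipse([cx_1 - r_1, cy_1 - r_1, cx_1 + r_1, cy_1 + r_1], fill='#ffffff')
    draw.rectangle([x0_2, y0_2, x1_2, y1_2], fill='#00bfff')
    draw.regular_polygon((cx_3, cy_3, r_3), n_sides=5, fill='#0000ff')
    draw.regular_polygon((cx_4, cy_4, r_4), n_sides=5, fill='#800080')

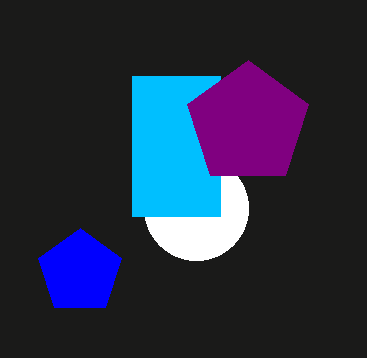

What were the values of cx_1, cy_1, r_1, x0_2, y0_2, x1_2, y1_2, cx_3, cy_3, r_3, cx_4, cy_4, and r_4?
cx_1 = 196, cy_1 = 208, r_1 = 52, x0_2 = 132, y0_2 = 76, x1_2 = 220, y1_2 = 216, cx_3 = 80, cy_3 = 272, r_3 = 44, cx_4 = 248, cy_4 = 124, r_4 = 64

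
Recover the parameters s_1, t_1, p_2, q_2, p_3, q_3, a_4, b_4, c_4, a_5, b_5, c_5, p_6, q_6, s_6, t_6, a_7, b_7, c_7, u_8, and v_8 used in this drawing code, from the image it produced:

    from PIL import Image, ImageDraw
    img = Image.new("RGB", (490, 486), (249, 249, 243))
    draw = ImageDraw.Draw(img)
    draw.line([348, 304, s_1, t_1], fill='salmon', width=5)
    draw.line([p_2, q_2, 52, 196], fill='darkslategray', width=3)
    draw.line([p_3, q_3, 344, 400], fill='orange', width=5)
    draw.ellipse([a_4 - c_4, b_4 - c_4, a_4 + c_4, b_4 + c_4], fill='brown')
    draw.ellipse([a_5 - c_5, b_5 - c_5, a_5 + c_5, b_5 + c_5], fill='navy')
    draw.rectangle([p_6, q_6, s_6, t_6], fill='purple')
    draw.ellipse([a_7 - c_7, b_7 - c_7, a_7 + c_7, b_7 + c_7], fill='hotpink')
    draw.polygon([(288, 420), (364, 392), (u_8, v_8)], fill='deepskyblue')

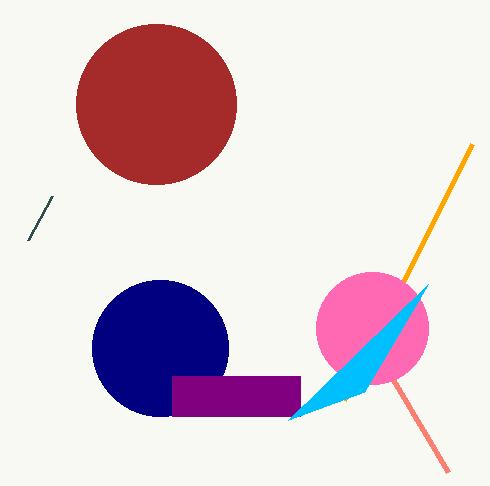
s_1 = 448, t_1 = 472, p_2 = 28, q_2 = 240, p_3 = 472, q_3 = 144, a_4 = 156, b_4 = 104, c_4 = 80, a_5 = 160, b_5 = 348, c_5 = 68, p_6 = 172, q_6 = 376, s_6 = 300, t_6 = 416, a_7 = 372, b_7 = 328, c_7 = 56, u_8 = 428, v_8 = 284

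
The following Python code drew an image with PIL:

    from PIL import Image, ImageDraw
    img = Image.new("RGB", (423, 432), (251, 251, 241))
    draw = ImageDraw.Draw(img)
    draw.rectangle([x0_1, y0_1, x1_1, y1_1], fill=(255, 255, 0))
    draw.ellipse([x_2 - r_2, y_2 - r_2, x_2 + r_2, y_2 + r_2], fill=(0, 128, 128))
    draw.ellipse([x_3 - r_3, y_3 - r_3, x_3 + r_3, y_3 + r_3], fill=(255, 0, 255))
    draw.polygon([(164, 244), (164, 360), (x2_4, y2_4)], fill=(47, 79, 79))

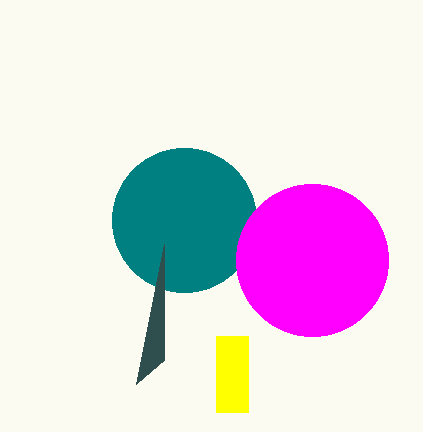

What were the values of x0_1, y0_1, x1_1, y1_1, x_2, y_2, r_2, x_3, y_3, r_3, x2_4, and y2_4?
x0_1 = 216; y0_1 = 336; x1_1 = 248; y1_1 = 412; x_2 = 184; y_2 = 220; r_2 = 72; x_3 = 312; y_3 = 260; r_3 = 76; x2_4 = 136; y2_4 = 384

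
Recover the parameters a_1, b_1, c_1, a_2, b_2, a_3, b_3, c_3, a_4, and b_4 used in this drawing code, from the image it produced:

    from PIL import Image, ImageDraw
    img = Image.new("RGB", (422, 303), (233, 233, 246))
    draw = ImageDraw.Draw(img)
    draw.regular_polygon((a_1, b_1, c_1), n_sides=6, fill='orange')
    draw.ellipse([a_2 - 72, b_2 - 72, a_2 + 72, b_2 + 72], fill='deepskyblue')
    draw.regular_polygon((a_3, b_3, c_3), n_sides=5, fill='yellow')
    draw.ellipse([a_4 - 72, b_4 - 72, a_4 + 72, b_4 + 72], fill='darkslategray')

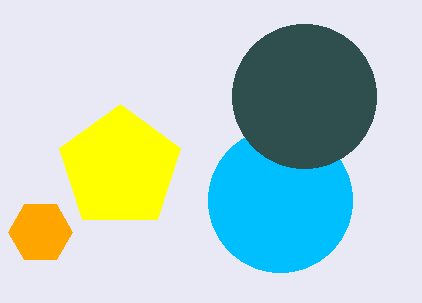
a_1 = 40; b_1 = 232; c_1 = 32; a_2 = 280; b_2 = 200; a_3 = 120; b_3 = 168; c_3 = 64; a_4 = 304; b_4 = 96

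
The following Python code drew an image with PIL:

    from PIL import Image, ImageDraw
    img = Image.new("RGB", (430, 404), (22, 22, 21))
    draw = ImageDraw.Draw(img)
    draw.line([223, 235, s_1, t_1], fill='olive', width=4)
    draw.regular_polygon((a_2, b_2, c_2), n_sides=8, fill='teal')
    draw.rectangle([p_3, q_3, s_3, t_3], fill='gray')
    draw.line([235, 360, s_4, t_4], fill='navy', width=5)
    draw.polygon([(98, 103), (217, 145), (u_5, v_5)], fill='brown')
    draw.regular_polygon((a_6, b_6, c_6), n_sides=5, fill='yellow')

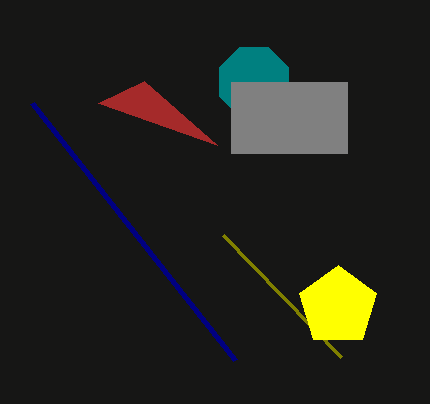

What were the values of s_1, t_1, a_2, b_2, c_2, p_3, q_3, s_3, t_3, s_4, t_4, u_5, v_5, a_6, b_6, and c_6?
s_1 = 341, t_1 = 357, a_2 = 254, b_2 = 82, c_2 = 37, p_3 = 231, q_3 = 82, s_3 = 347, t_3 = 153, s_4 = 32, t_4 = 103, u_5 = 144, v_5 = 81, a_6 = 338, b_6 = 306, c_6 = 41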